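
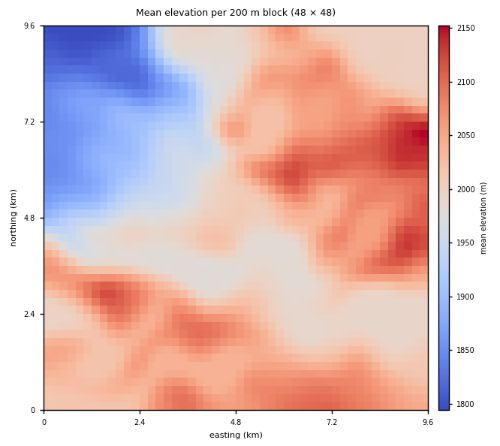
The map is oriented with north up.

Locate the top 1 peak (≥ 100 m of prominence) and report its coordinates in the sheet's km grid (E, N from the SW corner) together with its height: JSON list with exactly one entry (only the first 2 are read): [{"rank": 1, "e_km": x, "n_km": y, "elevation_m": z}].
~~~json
[{"rank": 1, "e_km": 1.59, "n_km": 2.91, "elevation_m": 2121}]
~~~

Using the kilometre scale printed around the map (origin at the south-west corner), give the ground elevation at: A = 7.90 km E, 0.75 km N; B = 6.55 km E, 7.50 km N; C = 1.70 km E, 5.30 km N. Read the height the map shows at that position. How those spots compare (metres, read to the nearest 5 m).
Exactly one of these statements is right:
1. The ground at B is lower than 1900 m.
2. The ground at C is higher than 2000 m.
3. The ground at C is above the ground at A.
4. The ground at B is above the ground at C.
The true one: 4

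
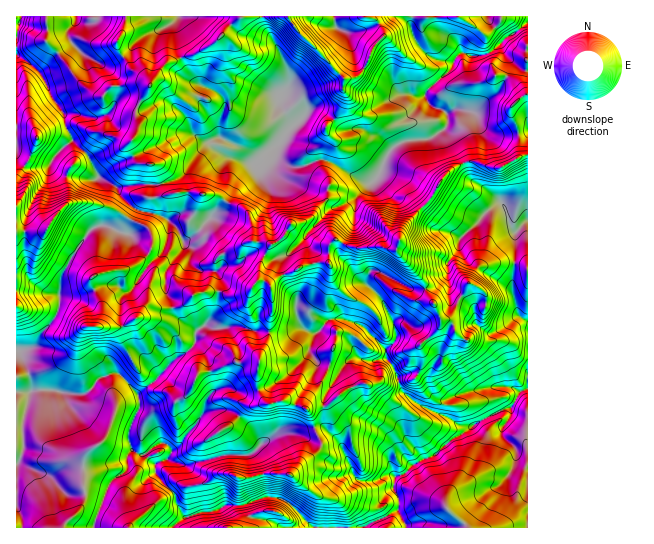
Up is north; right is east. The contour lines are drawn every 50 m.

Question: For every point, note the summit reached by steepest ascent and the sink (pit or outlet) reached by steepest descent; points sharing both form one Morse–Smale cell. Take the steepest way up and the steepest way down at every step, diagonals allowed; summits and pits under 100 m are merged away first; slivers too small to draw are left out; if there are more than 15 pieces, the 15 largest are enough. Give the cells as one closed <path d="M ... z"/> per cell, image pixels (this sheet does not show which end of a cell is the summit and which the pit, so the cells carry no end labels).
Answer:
<path d="M463 163l-12 6-8 9-15 24-21 21-7 11 0 7-5 8-12-2-26 1-23-8-5 5 0 19-15-1-11 2-10 7-16 5-7 7-12-4-6 9-9 6-13 1-8-4-25 1-14 12-11 4 1 5 5 5 19 12 8-6 4 0 5 3 27-1 12 4 22 2 14 0 14-5 11 5-5 18 6 8 3 4 25 6-19 29 1 29 14 14 16 36 7 4 13 0 10-5 10 1 8-2 11-11 21-9 18-16 24-16 33-15 9-14 9-5 0-167-2-1-11 10-6-8-6-20-14-12-18-12z"/><path d="M317 108l-7 1-22 21-7 11-24 22-3 0-13-15-22-11-19 14-19 26-21 8 5 10 14-3 36 3 12 8 18 6 4 6 3 10 1 16 18 4-11 20-1 6 0 8 10 5 8-7 16-5 10-7 24-2 2-18 5-5 23 8 26-1 12 2 5-8 0-7 7-11 21-21 15-24 8-9 12-6 0-4-20-30-13 10-27 2-12 7-12-12-8-1-8-6-22-1-11-12z"/><path d="M411 16l-42 1 10 6 5 12-11 12-12 26-11 6-5 0-10-8-7-10-29-28-12-17-46 0-30 29-17 10-9 1-4 3 14 22 10 6-5 8 0 7 16 21 3 14 22 11 13 15 5-2 15-13 14-18 22-21 4-1 11 4 16 16 22 1 8 6 8 1 14 12 10-7 27-2 11-7 7-9-1-9-5-5-9-2-6-6-2-8 27-26 1-4-19-4-14-12-8-14z"/><path d="M118 373l-17 4-15 16-4 2-19-2-6-2-41 2 1 135 156 0 12-11-9-15-1-8-19-20-1-11-9-10-7 2-8-8-3-12 4-13 8-15 0-5-3-8z"/><path d="M209 325l-11 4-5 17-10 9-6 2-26 27-14 11 3 12-8 15-4 13 3 12 3 5 11 3 17-12 11 8 8-8 24-31 10-3 10 0 10 4 17 14 10 17 16-11 19 0 20-6 8 0-1-29 19-29-25-6-3-4-6-8 5-18-11-5-14 5-14 0-22-2-12-4-27 1z"/><path d="M105 225l-12 3-22 30-11 23 0 22-8 19-9 9-9 16-15 4 6 12 8 28 24 0 6 2 19 2 4-2 15-16 17-4 20 22 13-11 26-27 12-6 6-8 1-13-18-11-7-11-24-1-9 10-16 10-25-1 4-5 2-11-12-31 8-6 28-4 12-6 10-10-7-5-12-13-8-2z"/><path d="M322 427l-25 6-19 0-17 11-11 11-25 0-35 10-7 0-16-6-12 6 1 9 19 20 1 8 10 15 15-5 10 0 14-7 18 0 20-8 15 0 11 6 25 25 51 0 4-4 26-12 4-3 0-11-6-9 2-12-10-1-10 5-17-1-6-9 0-4-13-26z"/><path d="M527 389l-8 5-9 14-33 15-24 16-18 16-21 9-11 11-8 3-2 11 6 9 0 15 8 15 121-1z"/><path d="M527 16l-114 0-2 11 9 20 14 12 19 4-1 4-27 26 2 8 6 6 9 2 4 4 8-4 19 3 7 13 13 10 16 1 18-4z"/><path d="M159 184l-30 1-8 2-4 3 3 5 15 14-6 10 20 11 3 7 0 9-3 5 2 2 8 2 5-5 4-11 2-16 11 12 3 12-19 26 0 18 7 11 0 5 11-2 11-10 8-3 20 0 8 4 17-3 12-14 1-14 11-20-22-4-12 8-12 0-11-12-8-2-17-14 6-8 6-20-22-1-14 3z"/><path d="M82 201l-12 2-7 4-20 25-27 1 1 118 17-4 9-16 12-13 5-15-1-9 2-17 10-19 16-24 6-6 6-3 14 3 9 5 3 0 4-14-18-11z"/><path d="M181 57l-14 6-7 7-21 33-3 7 0 9 3 7-4 11-6 6 0 6 9 14 15 1 2 2 6 18 20-7 19-26 19-13-3-15-16-21 0-7 5-8-10-6z"/><path d="M126 16l-49 0-1 5-8 9 0 7 4 6-18 13-15 15 13 27 11 15 14 0 12 4 9 0 11-4 3-4 7-19-2-11-13-13 9-2 10-7-6-10 0-6 7-11z"/><path d="M123 57l-13 8-6 1 12 11 3 12-2 8-8 16-11 4-33-4 0 13 7 15 16 14 13 24 17 9 20-4 19 1 3-2 0-2-5-15-2-2-15-1-9-14 0-6 6-6 4-11-3-7 1-13 14-21-6-8-14-8z"/><path d="M17 157l0 75 29-1 11-18 13-10 12-2 21 4 14 6 10 8 3 0 5-8 0-2-15-14-6-10-15-8-8 3-25-4-11-5-5-7-7 4-14 0z"/>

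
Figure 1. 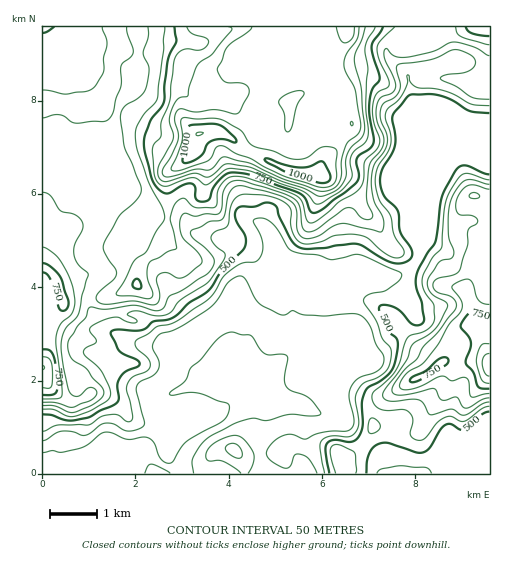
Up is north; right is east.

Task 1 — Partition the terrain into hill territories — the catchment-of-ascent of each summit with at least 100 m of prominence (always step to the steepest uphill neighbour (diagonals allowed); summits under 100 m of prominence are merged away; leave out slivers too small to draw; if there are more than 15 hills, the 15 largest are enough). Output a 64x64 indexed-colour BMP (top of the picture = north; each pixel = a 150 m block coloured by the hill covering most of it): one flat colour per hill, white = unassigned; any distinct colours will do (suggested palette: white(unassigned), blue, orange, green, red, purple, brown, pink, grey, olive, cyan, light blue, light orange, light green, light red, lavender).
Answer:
<image width="64" height="64" href="data:image/bmp;base64,Qk12CAAAAAAAAHYAAAAoAAAAQAAAAEAAAAABAAQAAAAAAAAIAAATCwAAEwsAABAAAAAAAAAA////ALR3HwAOf/8ALKAsACgn1gC9Z5QAS1aMAMJ34wB/f38AIr28AM++FwDox64AeLv/AIrfmACWmP8A1bDFADMzMzMxERERERERERERERERERIiIiIiIiIiIiEREiIiMzMzMzEREREREREREREREREREiIiIiIiIiIiIhERIiIzMzMzMzERERERERERERERERESIiIiIiIiIiIiIRIiIjMzMzMzMzMxERERERERERERERIiIiIiIiIiIiIhIiIiMzMzMzMzMzEREREREREREREREiIiIiIiIiIiIiIiIiIzMzMzMzMzMRERERERERERERERIiIiIiIiIiIiIiIiIjMzMzMzMzMzEREREREREREREREiIiIiIiIiIiIiIiIiMzMzMzMzMzMRERERERERERERESIiIiIiIiIiIiIiIiIzMzMzMzMzMzERERERERERERERIiIiIiIiIiIiIiIiIjMzMzMzMzMzMRERERERERERERIiIiIiIiIiIiIiIiIiMzMzMzMzMzMxERERERERERERESIiIiIiIiIiIiIiIiIzMzMzMzMzMxERERERERERERERIiIiIiIiIiIiIiIiIjMzMzMzMzMRERERERERERERERESIiIiIiIiIiIiIiIiMzMzMzMzERERERERERERERERERIiIiIiIiIiIiIiIiIzMzMzMzERERERERERERERERERESIiIiIiIiIiIiIiIjMzMzMzERERERERERERERERERERIiIiIiIiIiIiIiIiMzMzMzEREREREREREREREREREREiIiIiIiIiIiIiIiIzMzMzMxERERERERERERERERERERIiIiIiIiIiIiIiIjMzMzMzMxEREREREREREREREREREiIiIiIiIiIiIiIiMzMzMzMzERERERERERERERERERERIiIiIiIiIiIiIiIzMzMzMREREREREREREREREREREREiIiIiIiIiIiIiIjMzMzMREREREREREREREREREREREiIiIiIiIiIiIiIiMzMzMxERERERERERERERERERERESIiIiIiIiIiIiIiIzMzMxERERERERERERERERERERERIiIiIiIiIiIiIiIjMzMzEREREREREREREREREREREREiIiIiIiIiIiIiIiMzMzMRERERERERERERERERERERESIiIiIiIiIiIiIiIzMzMxERERERERERERERERERERESIiIiIiIiIiIiIiIjMzMzMREREREREREREREREREREREiIiIiIiIiIiIiIiMzMzMzERERERERERERERERERERERESIiIRIiIiIiIiIzMzMzMRERERERERERERERERERERERERERERIiIiIiIjMzMzEREREREREREREREREREREREREREREREiIiIiIiMzMzERERERERERERERERERERERERERERERERIiIiIiIzMzMREREREREREREREREREREREREREREREREiIiIiIjMzMzERERERERERERERERERERERERERERERESIiIiIiMzMzMxERERERERERERERERERERERERERERERIiIiIiIzMzMzEREREREREREREREREREREREREREREREiIiIiIjMzMzMRERERERERERERERERERERERERERERERIiIiIiMzMzMxEREREREREREREREREREREREREREREREiIiIiIzMzNEERERERERERERERERERERERERERERERESIiIiIjMzNEQREREREREREREREREREREREREREREREREiIiIiMzNERBERERERERERERERERERERERERERERERESIiIiIzNEREEREREREREREREREREREREREREREREREREiIiIkREREQRERERERERERERERERERERERERERERERESIiIiRERERBEREREREREREREREREREREREREREREREREiIiJERERBERERERERERERERERERERERERERERERERESIiIkREREERERERERERERERERERERERERERERERERERERERREREQRERERERERERERERERERERERERERERERERERERFEREREEREREREREREREREREREREREREREREREREREREUREREREERERERERERERERERERERERERERERERERERERREREREQRERERERERERERERERERERERERERERERERERFEREREREEREREREREREREREREREREREREREREREREREUREREREQRERERERERERERERERERERERERERERERERERRERERERBERERERERERERERERERERERERERERERERERFEREREREEREREREREREREREREREREREREREREREREREURERERERBERERERERERERERERERERERERERERERERERREREREREERERERERERERERERERERERERERERERERERFEREREREQREREREREREREREREREREREREREREREREREUREREREREERERERERERERERERERERERERERURERERERREREREREQRERERERERERERERERERERERERVVVVEREVVEREREREREERERERERERERERERERERERERVVVVVVVVVUREREREREQRERERERERERERERERERERERVVVVVVVVVVRERERERERBEREREREREREREREREREREREVVVVVVVVVVERERERERBERERERERERERERERERERERERERVVVVVVVUREREREREEREREREREREREREREREREREREREVVVVVVV"/>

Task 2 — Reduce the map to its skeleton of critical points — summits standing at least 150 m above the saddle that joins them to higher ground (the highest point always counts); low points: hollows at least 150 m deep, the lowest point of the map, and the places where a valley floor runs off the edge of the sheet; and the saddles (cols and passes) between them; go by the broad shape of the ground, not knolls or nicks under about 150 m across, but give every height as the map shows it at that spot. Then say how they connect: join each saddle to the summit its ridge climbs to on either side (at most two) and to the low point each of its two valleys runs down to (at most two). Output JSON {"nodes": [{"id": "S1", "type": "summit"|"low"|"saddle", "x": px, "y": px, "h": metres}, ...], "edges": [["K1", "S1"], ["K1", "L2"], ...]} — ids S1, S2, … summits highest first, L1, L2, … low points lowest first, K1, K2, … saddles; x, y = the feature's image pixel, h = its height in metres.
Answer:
{"nodes": [
{"id": "S1", "type": "summit", "x": 199, "y": 134, "h": 1052},
{"id": "S2", "type": "summit", "x": 489, "y": 365, "h": 885},
{"id": "S3", "type": "summit", "x": 43, "y": 368, "h": 852},
{"id": "L1", "type": "low", "x": 155, "y": 473, "h": 255},
{"id": "K1", "type": "saddle", "x": 96, "y": 233, "h": 633},
{"id": "K2", "type": "saddle", "x": 417, "y": 261, "h": 480}],
"edges": [["K1", "S1"], ["K1", "S3"], ["K1", "L1"], ["K2", "S1"], ["K2", "S2"], ["K2", "L1"]]}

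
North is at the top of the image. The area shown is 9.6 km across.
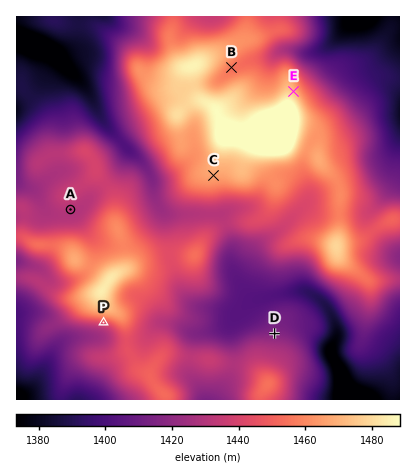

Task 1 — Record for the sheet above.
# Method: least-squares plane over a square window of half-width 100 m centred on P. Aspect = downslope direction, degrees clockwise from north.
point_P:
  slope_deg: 5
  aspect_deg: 192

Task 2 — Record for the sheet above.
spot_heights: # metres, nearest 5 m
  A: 1430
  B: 1455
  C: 1465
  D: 1415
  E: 1475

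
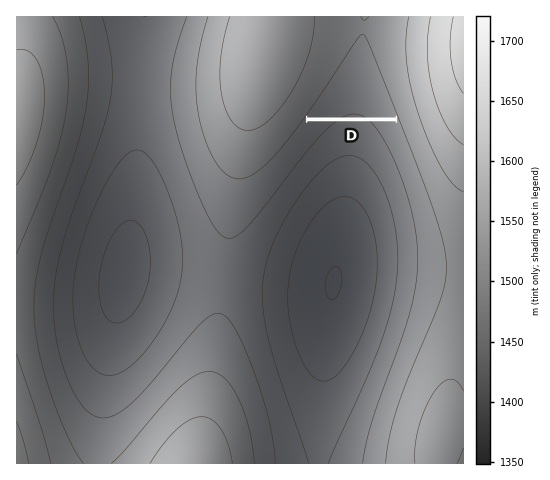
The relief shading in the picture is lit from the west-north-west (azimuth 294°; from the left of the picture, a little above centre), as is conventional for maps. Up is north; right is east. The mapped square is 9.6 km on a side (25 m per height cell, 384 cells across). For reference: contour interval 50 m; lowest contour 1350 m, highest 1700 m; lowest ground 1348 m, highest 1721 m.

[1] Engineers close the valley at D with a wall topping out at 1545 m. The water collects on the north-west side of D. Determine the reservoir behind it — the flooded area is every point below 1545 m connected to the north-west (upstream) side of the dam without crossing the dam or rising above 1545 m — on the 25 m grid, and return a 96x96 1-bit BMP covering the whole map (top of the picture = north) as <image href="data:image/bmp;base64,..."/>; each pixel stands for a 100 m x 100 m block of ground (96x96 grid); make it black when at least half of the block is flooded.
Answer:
<image width="96" height="96" href="data:image/bmp;base64,Qk2+BAAAAAAAAD4AAAAoAAAAYAAAAGAAAAABAAEAAAAAAIAEAAATCwAAEwsAAAIAAAAAAAAA////AAAAAAAAAAAAAAAAAAAAAAAAAAAAAAAAAAAAAAAAAAAAAAAAAAAAAAAAAAAAAAAAAAAAAAAAAAAAAAAAAAAAAAAAAAAAAAAAAAAAAAAAAAAAAAAAAAAAAAAAAAAAAAAAAAAAAAAAAAAAAAAAAAAAAAAAAAAAAAAAAAAAAAAAAAAAAAAAAAAAAAAAAAAAAAAAAAAAAAAAAAAAAAAAAAAAAAAAAAAAAAAAAAAAAAAAAAAAAAAAAAAAAAAAAAAAAAAAAAAAAAAAAAAAAAAAAAAAAAAAAAAAAAAAAAAAAAAAAAAAAAAAAAAAAAAAAAAAAAAAAAAAAAAAAAAAAAAAAAAAAAAAAAAAAAAAAAAAAAAAAAAAAAAAAAAAAAAAAAAAAAAAAAAAAAAAAAAAAAAAAAAAAAAAAAAAAAAAAAAAAAAAAAAAAAAAAAAAAAAAAAAAAAAAAAAAAAAAAAAAAAAAAAAAAAAAAAAAAAAAAAAAAAAAAAAAAAAAAAAAAAAAAAAAAAAAAAAAAAAAAAAAAAAAAAAAAAAAAAAAAAAAAAAAAAAAAAAAAAAAAAAAAAAAAAAAAAAAAAAAAAAAAAAAAAAAAAAAAAAAAAAAAAAAAAAAAAAAAAAAAAAAAAAAAAAAAAAAAAAAAAAAAAAAAAAAAAAAAAAAAAAAAAAAAAAAAAAAAAAAAAAAAAAAAAAAAAAAAAAAAAAAAAAAAAAAAAAAAAAAAAAAAAAAAAAAAAAAAAAAAAAAAAAAAAAAAAAAAAAAAAAAAAAAAAAAAAAAAAAAAAAAAAAAAAAAAAAAAAAAAAAAAAAAAAAAAAAAAAAAAAAAAAAAAAAAAAAAAAAAAAAAAAAAAAAAAAAAAAAAAAAAAAAAAAAAAAAAAAAAAAAAAAAAAAAAAAAAAAAAAAAAAAAAAAAAAAAAAAAAAAAAAAAAAAAAAAAAAAAAAAAAAAAAAAAAAAAAAAAAAAAAAAAAAAAAAAAAAAAAAAAAAAAAAAAAAAAAAAAAAAAAAAAAAAAAAAAAAAAAAAAAAAAAAAAAAAAAAAAAAAAAAAAAAAAAAAAAAAAAAAAAAAAAAAAAAAAAAAAAAAAAAAAAAAAAAAAAAAAAAAAAAAAAAAAAAAAAAAAAAAAAAAAAAAAAAAAAAAAAAAAAAAAAAAAAAAAAAAAAAAAAAAAAAAAAAAAAAAAAAAAAAAAAAAAAAAAAAAAAAf//gAAAAAAAAAAAAf//gAAAAAAAAAAAAP//gAAAAAAAAAAAAH//AAAAAAAAAAAAAH//AAAAAAAAAAAAAD/+AAAAAAAAAAAAAB/+AAAAAAAAAAAAAA/8AAAAAAAAAAAAAA/8AAAAAAAAAAAAAAf4AAAAAAAAAAAAAAP4AAAAAAAAAAAAAAHwAAAAAAAAAAAAAADwAAAAAAAAAAAAAABAAAAAAAAAAAAAAAAAAAAAAAAAAAAAAAAAAAAAAAAAAAAAAAAAAAAAAAAAAAAAAAAAAAAAAAAAAAAAAAAAAAAAAAAAAAAAAAAAAAAAAAAAAAAAAAAAAAAAAAAAAAAAAAAAAAA="/>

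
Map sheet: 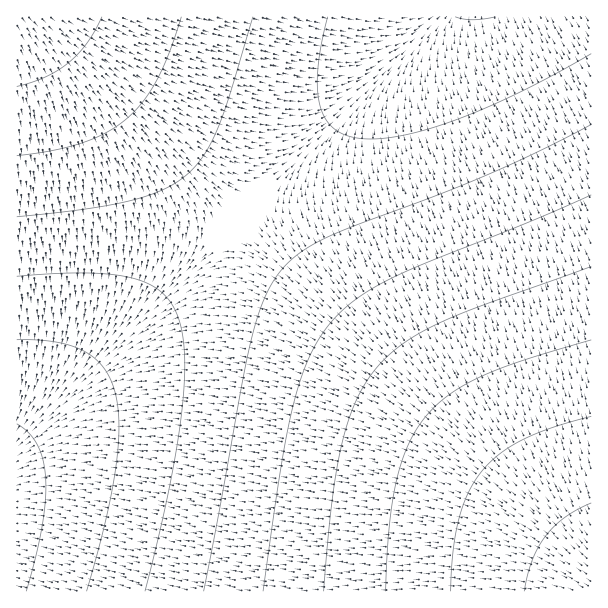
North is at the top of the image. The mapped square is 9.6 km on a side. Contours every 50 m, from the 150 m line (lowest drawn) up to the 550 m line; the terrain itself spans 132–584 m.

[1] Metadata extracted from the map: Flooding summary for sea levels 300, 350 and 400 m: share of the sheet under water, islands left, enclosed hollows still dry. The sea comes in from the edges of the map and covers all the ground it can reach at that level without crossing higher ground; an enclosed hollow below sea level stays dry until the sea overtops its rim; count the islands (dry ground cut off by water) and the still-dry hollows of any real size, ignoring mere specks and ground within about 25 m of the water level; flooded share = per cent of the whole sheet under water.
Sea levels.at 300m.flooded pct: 47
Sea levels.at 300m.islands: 0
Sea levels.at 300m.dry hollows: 0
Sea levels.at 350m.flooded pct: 64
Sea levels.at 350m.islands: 0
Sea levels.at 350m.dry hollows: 0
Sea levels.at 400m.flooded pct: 78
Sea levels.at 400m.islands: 0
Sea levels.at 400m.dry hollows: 0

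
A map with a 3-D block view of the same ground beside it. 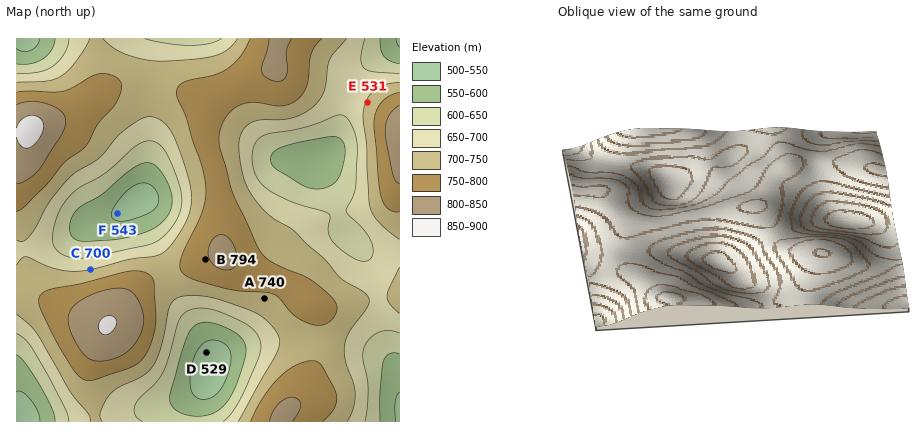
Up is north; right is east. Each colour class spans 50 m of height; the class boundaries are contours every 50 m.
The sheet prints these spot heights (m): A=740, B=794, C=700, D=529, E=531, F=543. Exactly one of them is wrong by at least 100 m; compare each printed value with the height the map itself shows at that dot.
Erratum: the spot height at E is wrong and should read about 706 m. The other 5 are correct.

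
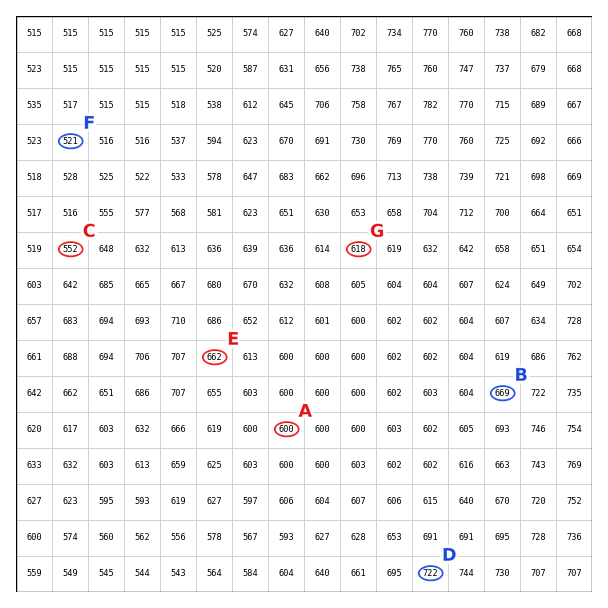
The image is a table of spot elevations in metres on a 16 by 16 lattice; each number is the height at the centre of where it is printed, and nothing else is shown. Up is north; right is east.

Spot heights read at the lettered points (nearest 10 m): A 600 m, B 670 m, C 550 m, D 720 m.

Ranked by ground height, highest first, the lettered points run E G F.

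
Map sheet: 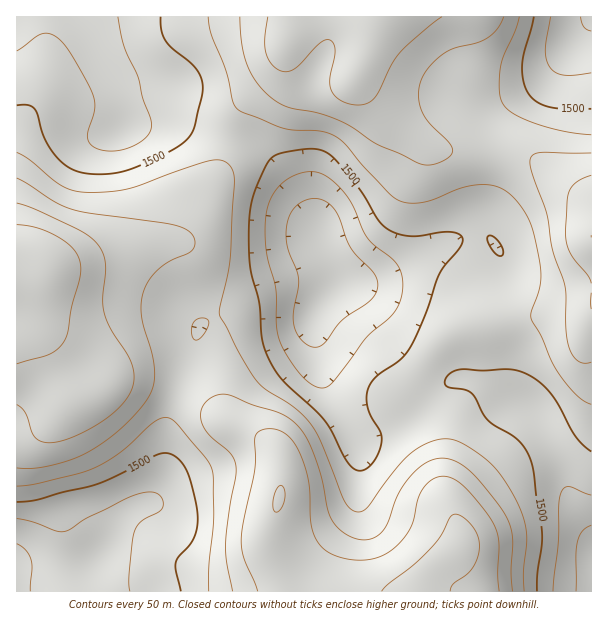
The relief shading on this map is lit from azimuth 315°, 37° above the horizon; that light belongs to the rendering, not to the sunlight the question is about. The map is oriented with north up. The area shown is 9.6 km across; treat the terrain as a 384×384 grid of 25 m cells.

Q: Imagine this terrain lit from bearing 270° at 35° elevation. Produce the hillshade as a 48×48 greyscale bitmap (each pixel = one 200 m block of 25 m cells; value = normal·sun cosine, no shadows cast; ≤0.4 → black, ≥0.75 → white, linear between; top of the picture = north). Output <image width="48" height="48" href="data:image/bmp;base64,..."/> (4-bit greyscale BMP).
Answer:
<image width="48" height="48" href="data:image/bmp;base64,Qk32BAAAAAAAAHYAAAAoAAAAMAAAADAAAAABAAQAAAAAAIAEAAATCwAAEwsAABAAAAAAAAAAAAAAABEREQAiIiIAMzMzAERERABVVVUAZmZmAHd3dwCIiIgAmZmZAKqqqgC7u7sAzMzMAN3d3QDu7u4A////AJmZiIiZmau7zMupd3iImZiHd3dTAAASRJmZiImZmqqrzMuYd3iIiJmYd3ZSAAASNJmZh4maqpqr3cuXZnd3eJqZiHZCAAASM5mYd3iaqZms3tuXZmZmeKqqmIZCAAARI5mYdniZmYm97tuXZVVFaKu6qYZCAAARNJmHd3eJmIm97tynVEM0ebu7qoZCAAESRYd3d3d4iJrN7tyoVCIkery7qYUxEREkVmZmZmZneJrN3d25YxEkeszLqWQhIiI1d2ZVZmVmeJrMzd3JYxAUeszLqFMiMzNGiHZVVVVVZ5q8zN3JYwADerzLqFMjRENHiXdlVURFVoq7vMzJYgADebvLp1NEVURXmYh2VUREVoq7u7y5UgAUeau6l1VVVVVomZiHZUQ0Roq7uqqoQQAliZmqmGVmZVZ5mZmYZUQzRYq7qZmGQQFHiZiJmHZmZmeKqZmYdlQyNXq7qHd1MRNomYiIiHZmZniaqpmZh2VCJHmql2ZUMSV5mYh3iHdmZ3mruomYh3ZDI1iZh2VEMkeaqYh3d3dmZ4m7uoiId3dTI0eJh1RDM1iqqYh3d3d3d4q7qXd3d3dUI0Z4h1QzI1iqqZiId3d3eJq7qXd3ZnZUM0Z4h1QyJGiqqpmZh3eHeJq7qXd2ZmZUM0Z4h1QhJGiqqpmqmIh3eJq7qYd2ZVVURFZ4h1MhJHmqqpmqqYiHd4q7uoh2VVVURFZ3d1MQFHmqqqqqqpiIeIm7u4h2VERVRVZ3d1MRFGiZmqu7qZiIiJq7y4h2RERVVWZ3dlMhI1eJmru7qYiIiJq7y4h2QzRVVWZ3ZUMiNFZ4mry7qYiHiau8u4h2QzRVZmd2VDIjNFZ5qru6mIh3iazMu4h2QzRWZmd2UyIiNVeJqquqmIh3ibzdu4dlQ0VmZnd2QyESRWeau6qZiIh3ib3ty3dkREVnd3d2QxESRWiry6mHeIh4is3ty2ZURWZ3d3d2UxESRXis3Kl3d3d4ms3dy2VEVnd3d3d2UyESRXis3LmHZmd4mrzculVEVneIiId3ZCETRnm83LmHZmZ4mrzLqlREVniIiIh3ZTIjRnm8zKmIZmZ4mru6qUREVniJmZiHdkM0Vnm8y6mYdmZ4maqpmUREVneJmZmIdlRFVnm8upmYd3d3iZmYiFREVneJmqmZh2VmZnm7upiId3d3iIh3d1VEVmeImqqpl2Z3d3mruph3d2Z3iHdmd2ZVVmZ4mqqqmHeJh3iqqYd2ZmZ3d2ZmZ3ZlVmZ4mZqqqYiZmImZmHZmZnZnZlVmd3dlVmd4mZmqupmqmImZh2VVZndmVUVnd3dmVmd4mZmru6qqiIqpdlVVZ3dlREVniIdmVmeIiZmru7u6h4mpdlRVZ3dlQzVniId2ZneImZmru8y5dnmphlRFZ3dkMjRWeIh2ZniJmZmqu8y5dmiZh1VVVndkMiNGd5h2Z3iZqqmaq8y6hmeJmGVVVndlMhI1Z5h3d4iaqqmaq7y6h2eJmHZVVmdlIRE0Zph3d4maqqmaq7u6h2eJmYdlVndkIAEkVg=="/>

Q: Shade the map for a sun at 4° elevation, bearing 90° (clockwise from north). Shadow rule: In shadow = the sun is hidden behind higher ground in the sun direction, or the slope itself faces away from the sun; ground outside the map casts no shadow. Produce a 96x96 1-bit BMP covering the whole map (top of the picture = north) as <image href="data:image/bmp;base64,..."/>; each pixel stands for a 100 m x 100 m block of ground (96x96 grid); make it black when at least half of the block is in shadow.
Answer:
<image width="96" height="96" href="data:image/bmp;base64,Qk2+BAAAAAAAAD4AAAAoAAAAYAAAAGAAAAABAAEAAAAAAIAEAAATCwAAEwsAAAIAAAAAAAAA////AAAAAAAA/////8AAAAAAAAAB/////4AAAAAAAAAH/////4AAAAAAAAAf/////wAAAAAAAAB//////wAAAAAAAAD//////wAAD4AAAAD//////wAAP+AAAAD//////wAAf/AAAAB//////wAAf/gAAAAD/////wAA//wAAAAB/////4AB//4AAAAA/////4AB//4AAAAA/////4AD//4AAAAA/////8AD//4AAAAAf////8AD//wAAAAAP////8AH//wAAAAAD////+AH//wAAAAAA////+AD//wAAAAAAf///+AD//wAAAAAAP///+AD//wAAAAAAD///+AD//gAAAAAAB///+AB//gAAAAAAA///+AB//gAAAAAAAf//8AA//gAAAAAAAf//8AAH/AAAAAAAAP//4AAAAAAAAAAAAP/wAAAAAAAADgAAAH/wAAAAAAAAHwAAAH/gAAAAAAAAfwAAAD/gAAAAAAAA/wAAAB/AAAAAAAAB/wAAAAfAAAAAAAAD/wAAAAAAAAHgAAAH/wAAAAAAAAPgAAAP/wAAAAAAAAfgAAAP/wAAAAAAAA/wAAAf/gAAAAAAAA/wAAAf/gAAAAAAAA/wAAAf/gAAAAAAAA/4AAA//gAAAAAAAA/4AAAf/gAAAAAAAA/4AAAf/gAAAAAAAA/4PAAf/gAAAAAAAA/w/gAP/wAAAAAAAA///wAP/wAAAAAAAA///wAP/4AAAAAAAA///4AP/4AAAAAAAA///wAf/8AAAAAAAA///wA//8AAAAAAAAf//gB//8AAAAAAAAf//gD//8AAAAAAAAf//gH//8AAAAAAAAf//AP//8AAAAAAAAf//Af//8AAAAAAAAf//A///8AAAAAAAAf/+D///8AAAAAAAAf/8P///8AAAAAAAA//x////8AAAAAAAB//h////8AAAAAAAD//B////8AAAAAAAH//B////8AAAAAAAP//A////4AAAAAAAP//AP///4AAAAAAAf//AH///4AAAAAAAf//AD///wAAAAAAAf//AB///wAAAAAAAf//AA///gAAAAAAAf//AAP//gAAAAAAAf//AAH//AAAAAAAAf/+AAA/8AAAAAAAAP/+AAAAAAAAAAAAAP/8AAAAAAAAA4AAAP/8AAAAAAAAA8AAAP/4AAAAAAAAAfAAAH/4AAAAAAAAAf4AAH/4AAAAAAAAAf+AAD/4AAAAAAAAAf/AAB/wAAAAAAAAAf/AAA/gAAAAAAAAAP/gAAfAAAAAAAAAAP/wAAEAAAAAAAAAAH/4OAAAAAAAAAAAAH/8+AYAAAAAAAAAAf//+A8AAAAAAAAAB///+B8AAAAAAAAAH///+A8AAAAAAAAAP///+A8AAAAAAAAA////+AeAAAAAAAAB////+AeAAAAAAAAD////+AGAAAAAAAAD////+AAAAAAAAAAH////+AAAAAAAAAAH////+AAAAAAAAAAH////+AAAAAAAAAAH////+AAAAAAAAAAH////+AAAAAAAAAAH////+AAAAAAAAA="/>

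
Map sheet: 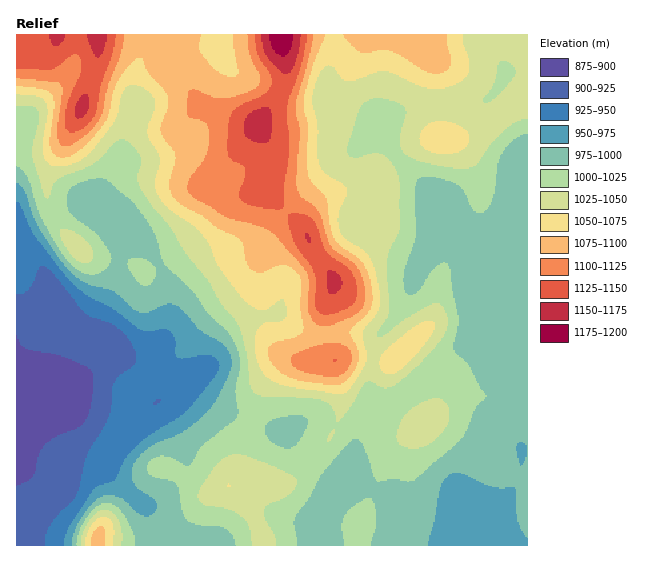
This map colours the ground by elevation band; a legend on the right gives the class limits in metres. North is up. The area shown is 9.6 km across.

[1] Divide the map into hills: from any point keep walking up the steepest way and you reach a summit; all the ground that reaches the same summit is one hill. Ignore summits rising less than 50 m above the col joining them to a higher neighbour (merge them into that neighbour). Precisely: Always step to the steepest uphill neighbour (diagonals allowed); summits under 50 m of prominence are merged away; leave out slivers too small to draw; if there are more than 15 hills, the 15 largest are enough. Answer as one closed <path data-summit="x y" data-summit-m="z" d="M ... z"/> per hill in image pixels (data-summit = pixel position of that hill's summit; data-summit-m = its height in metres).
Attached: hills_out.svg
<path data-summit="282 35" data-summit-m="1190" d="M527 34l-306 0-2 12-18 1-60 15-6 15 1 34-13 32-2 14-20 32-6 18-16-2-53 28-10-2 0 193 11-2 10-5 14-13 7-10 32 13 23 3 22 7 4 0 7-6-30 36-11 18 6 11 37 35 5 17 2 18 372 0z"/><path data-summit="98 35" data-summit-m="1161" d="M219 34l-202 0-1 195 3 4 7 0 53-28 11 0 4 2 7-18 20-32 2-14 13-32-1-34 5-14 6-4 21-2 34-10 18-1z"/><path data-summit="98 543" data-summit-m="1088" d="M59 394l-22 23-21 8 0 120 138 1-1-18-5-17-37-35-6-11 11-18 27-31-8 1-22-7-23-3z"/>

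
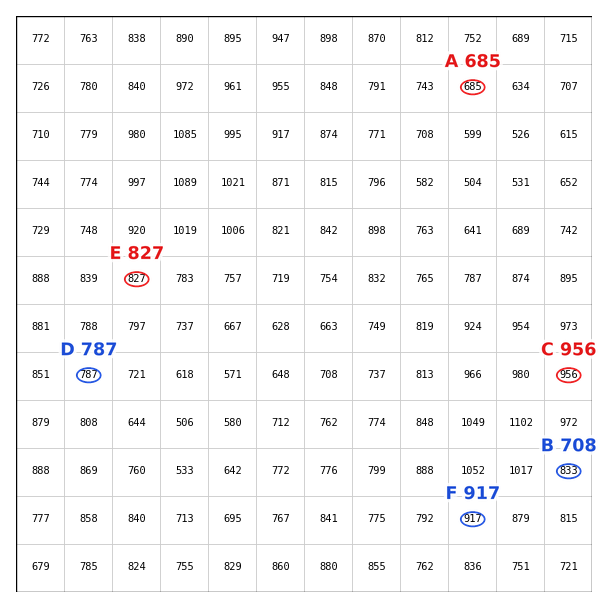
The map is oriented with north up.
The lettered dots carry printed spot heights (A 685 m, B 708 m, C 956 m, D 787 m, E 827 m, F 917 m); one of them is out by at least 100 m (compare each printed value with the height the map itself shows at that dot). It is B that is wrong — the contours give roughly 833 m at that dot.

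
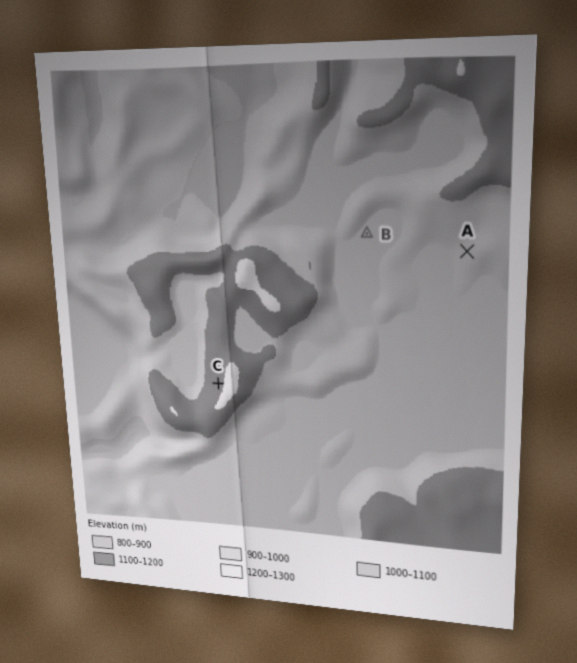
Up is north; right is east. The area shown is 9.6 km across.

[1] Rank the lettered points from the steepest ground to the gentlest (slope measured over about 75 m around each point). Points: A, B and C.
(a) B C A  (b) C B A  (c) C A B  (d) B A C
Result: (c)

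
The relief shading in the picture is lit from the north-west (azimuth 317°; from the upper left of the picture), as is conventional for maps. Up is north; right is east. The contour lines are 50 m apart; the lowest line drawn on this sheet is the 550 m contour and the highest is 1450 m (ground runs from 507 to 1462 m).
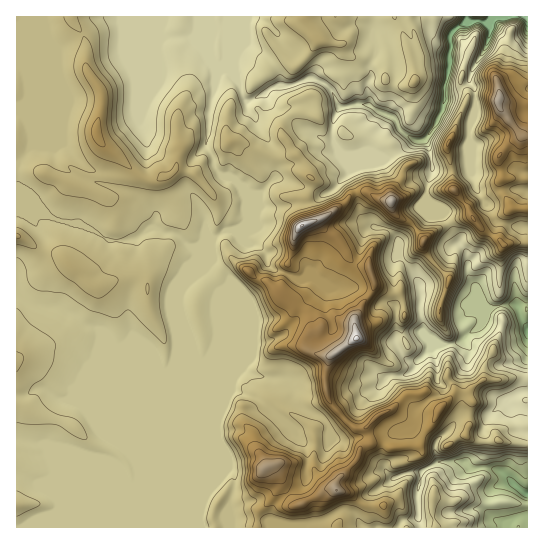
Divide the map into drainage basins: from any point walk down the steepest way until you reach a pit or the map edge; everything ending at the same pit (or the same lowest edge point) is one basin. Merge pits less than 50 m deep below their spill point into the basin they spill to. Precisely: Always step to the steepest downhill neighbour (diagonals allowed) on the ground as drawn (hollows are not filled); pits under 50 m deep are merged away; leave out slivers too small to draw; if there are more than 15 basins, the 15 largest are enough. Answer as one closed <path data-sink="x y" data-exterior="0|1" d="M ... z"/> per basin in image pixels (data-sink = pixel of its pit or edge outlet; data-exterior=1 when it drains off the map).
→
<path data-sink="527 17" data-exterior="1" d="M527 16l-511 1 1 511 370-1-4-22-18 0-15-12-13-2-2-6 2-6 19-18 4-12 7-5 12-1 12 5 28-3 4-10 9-10 5-12-15-4-5-6 2-9-9-1-4 2-15 14-14 7-11 12-11 0-10-7-14-18-6-16 0-16 4-13 27-20 0-8 2-2 15-4 14-9 16 0 1-10-5-13-9 1-15-8-6-18-11-2-6-3-12-20-16-13-5-10 23-14 11-12 4-1 12 0 6 5 15 4 6 14 14 8 13 17 14-11 25-12 9-1 8 9 28-13 4-5-11-20 1-17-2-13 12-16 10-5 7-1z"/><path data-sink="527 331" data-exterior="1" d="M394 212l-10 23-13 16-2 19 4 12 5 6 12 5 9-1 2 2 3 20-17 1-14 9-15 4-2 2 0 8-27 20-4 13 0 16 6 16 22 24 13 1 11-12 14-7 15-14 12-2-1 10 5 6 16 3 17-20 14 0 3 11-3 6 0 17-4 8 2 3 8 4 23-1 7 3 22 1 1-201-17 0-6 2-7-6-15-8-12-15-20 5-28 19-13-17-9-4z"/><path data-sink="527 494" data-exterior="1" d="M469 392l-14 0-3 3-13 15-7 15-9 10-4 10-28 3-6-4-11-1-12 4-6 14-19 18-2 6 1 5 14 3 15 12 18 0 4 23 140 0 1-83-23-2-7-3-23 1-8-4-2-3 4-8 0-17 3-6z"/><path data-sink="527 191" data-exterior="1" d="M527 136l-6 0-10 5-12 16 2 13-1 17 11 21 17-1z"/><path data-sink="527 227" data-exterior="1" d="M527 208l-16 0-4 4-28 14 26 19 6-2 16 0z"/>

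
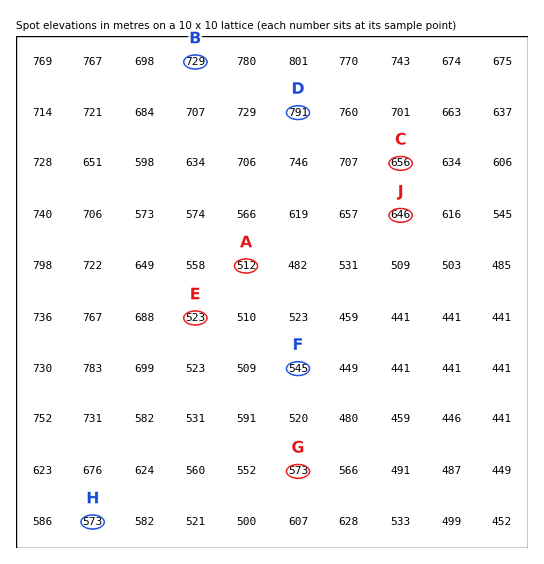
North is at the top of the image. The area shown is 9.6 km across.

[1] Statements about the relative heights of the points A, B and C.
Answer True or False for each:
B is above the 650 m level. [True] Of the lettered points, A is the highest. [False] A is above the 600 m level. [False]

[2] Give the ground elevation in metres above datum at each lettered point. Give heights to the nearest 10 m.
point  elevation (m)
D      790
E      520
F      540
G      570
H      570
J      650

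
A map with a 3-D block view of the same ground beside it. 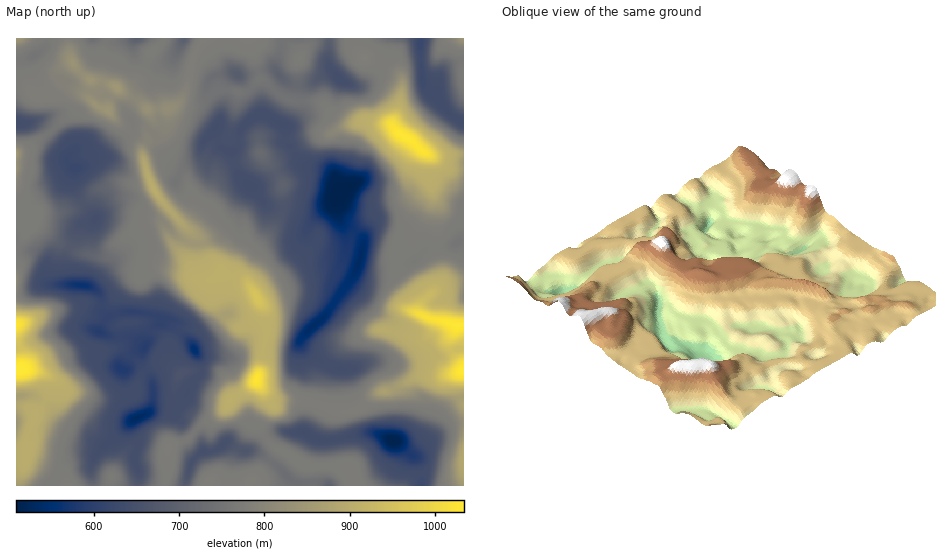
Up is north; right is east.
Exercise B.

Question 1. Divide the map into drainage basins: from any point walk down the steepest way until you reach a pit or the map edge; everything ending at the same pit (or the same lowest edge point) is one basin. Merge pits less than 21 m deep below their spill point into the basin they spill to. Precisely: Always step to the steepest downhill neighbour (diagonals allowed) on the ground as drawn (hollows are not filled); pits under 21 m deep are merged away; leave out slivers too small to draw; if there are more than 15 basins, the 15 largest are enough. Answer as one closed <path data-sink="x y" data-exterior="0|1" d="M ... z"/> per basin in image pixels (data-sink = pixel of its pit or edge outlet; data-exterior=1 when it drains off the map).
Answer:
<path data-sink="339 200" data-exterior="0" d="M262 79l-18 14-26-3-17 12-20-1-7 6-7 2-19 0 6 15-7 10 1 7-6 11 4 16 9 23 37 42-4 17 0 8 8 19 6 4 14-3 3 28 6 11 14 10 12-4 9-13 0-8-5-8 8-8 21-11 27-25 4-1 11 5 20-1 6-18 11-11 13-12 26-11 22-22 3-19 0-6-15-13-13-7-8-10-24-3-20 2-11-6-16-15-27-1-9-3z"/><path data-sink="392 440" data-exterior="0" d="M462 372l-16 3-29 1-26 14-16 4-14 15-8 2-16 0-33-10-30 0-9-9 4 13-9 15-1 7 7 12 8 9 30 16 10 2 22-1 13 2 3 3 2 16 109 0z"/><path data-sink="360 261" data-exterior="0" d="M427 154l-3 25-22 22-26 11-13 12-11 11-6 18-20 1-13-5-29 26-21 11-8 8 11 16 2 13-7 45-5 14 18 19 30 0 14 3 2-4 3-24 7-15 13-16 17-9 16-6 8 0 21 6 19 1 7-7 5-10-19-7-1-14-18-26-3-7 0-14 22-24 15-28 0-13-4-13 1-16z"/><path data-sink="76 168" data-exterior="0" d="M89 99l-5 0-10 14-24 19-19 14-15 7 0 61 33 20 13 10 15 9 17 3 14-1 10-13 11-7 18-11 12-2 3 2 10 20 16 18 0-12 4-17-27-28-14-21-9-31 6-14-8-2-15-9-19-19-8-2z"/><path data-sink="137 418" data-exterior="0" d="M166 364l-9 0-12 6-9 19-5 5-27 4-6 0-15-5-14-1-10-11-12-6 2 19-6 12-7 7-7 19-3 7 3 9-3 12 36 17 5 9 97 0 5-19 0-20 19-8 14-15 18-10 12-15-4-15-7-11-32-3-8 4z"/><path data-sink="99 331" data-exterior="0" d="M162 268l-11 1-10 7-11 5-8 6-7 11-10 7-20-2-35 8-19 9-14 4-1 17 5 9 0 19 20 0 25-13 24-5 11 1 12-4 6-3 2-4 0-17 13-2 9 1 8 8 9 3 7 7 1 15 2-12 7-10 5-6 14-2 13-12 4-18 0-17-12 2-16-9z"/><path data-sink="83 285" data-exterior="0" d="M159 222l-12 2-18 11-11 7-13 14-28-3-46-29-15 23 0 76 15-3 19-9 35-8 20 2 11-9 9-12 29-16 31 4 11 6-5-12-19-22-10-20z"/><path data-sink="340 79" data-exterior="0" d="M354 38l-43 0-2 8-9 12-5-9-15-11-30 0-1 4 11 36 24 20 9 3 27 1 16 15 11 6 20-2 25 5 8-21 2-26-6-7-15-11-17-3-6-8z"/><path data-sink="420 43" data-exterior="0" d="M463 38l-109 1 4 11 6 8 17 3 20 16 0 21-8 28 6 8 33 22 32-3z"/><path data-sink="203 452" data-exterior="0" d="M256 381l-22 16-14 17-18 10-14 15-19 8 0 20-4 19 84 0 0-3 19-19 10-14-12-11-7-12 1-7 9-17-5-11z"/><path data-sink="195 350" data-exterior="0" d="M215 278l-3 3 1 15-4 18-13 12-14 2-5 6-7 10-1 13 12 17 8-4 32 3 7 11 4 14 20-14 6-6 10-49-1-15-7-11 0 7-9 13-10 4-11-4-5-6-6-11z"/><path data-sink="120 369" data-exterior="0" d="M139 322l-18 2 0 17-2 4-6 3-12 4-11-1-24 5-25 13-12 1 11 2 15 7 14 13 14 1 15 5 31-3 7-6 6-16 8-6 7-3 9 0 9 4-7-12-1-15-7-7-9-3z"/><path data-sink="237 75" data-exterior="0" d="M249 38l-43 0-11 17-7 30-7 15 20 2 17-12 16 0 4 3 11-3 11-11z"/><path data-sink="185 39" data-exterior="1" d="M204 38l-39 0-16 17-3 13-6 10-9 8-11 4 19 11 8 8 20 0 7-2 11-15 10-37z"/><path data-sink="17 123" data-exterior="1" d="M20 80l-4 1 1 71 14-6 19-14 13-12 7-4 14-17 4-1-7-6-17-8-3 0-11 12-10 2-7-4-7-10z"/>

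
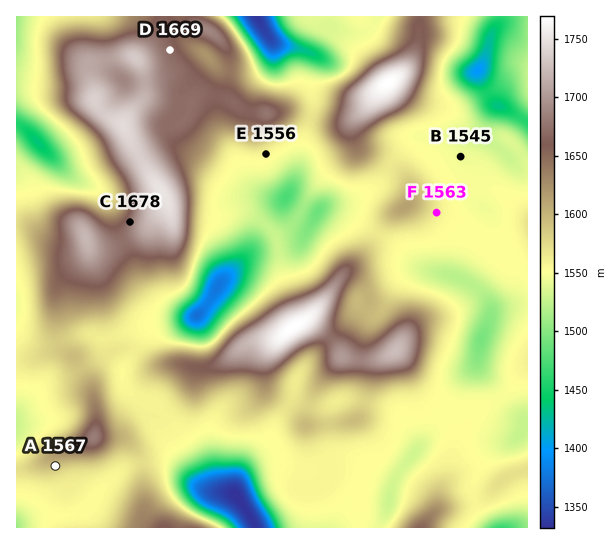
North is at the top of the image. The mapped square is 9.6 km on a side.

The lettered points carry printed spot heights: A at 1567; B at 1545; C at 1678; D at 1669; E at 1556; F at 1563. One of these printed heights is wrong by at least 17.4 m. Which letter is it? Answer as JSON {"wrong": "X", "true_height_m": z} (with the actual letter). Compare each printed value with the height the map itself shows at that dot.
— {"wrong": "A", "true_height_m": 1593}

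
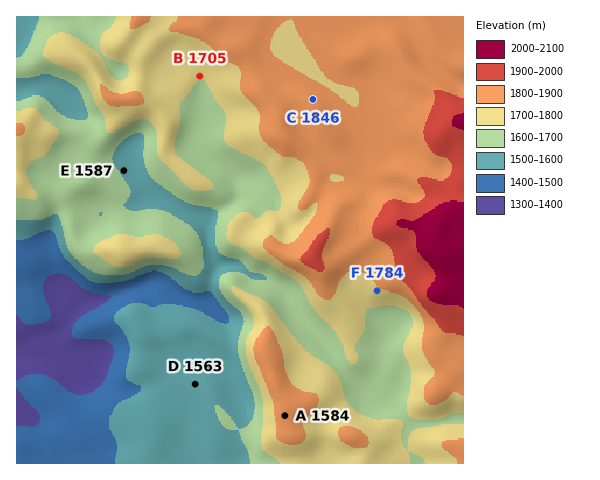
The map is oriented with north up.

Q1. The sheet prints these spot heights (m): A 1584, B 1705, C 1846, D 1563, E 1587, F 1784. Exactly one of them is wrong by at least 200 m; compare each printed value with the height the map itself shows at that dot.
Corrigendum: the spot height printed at A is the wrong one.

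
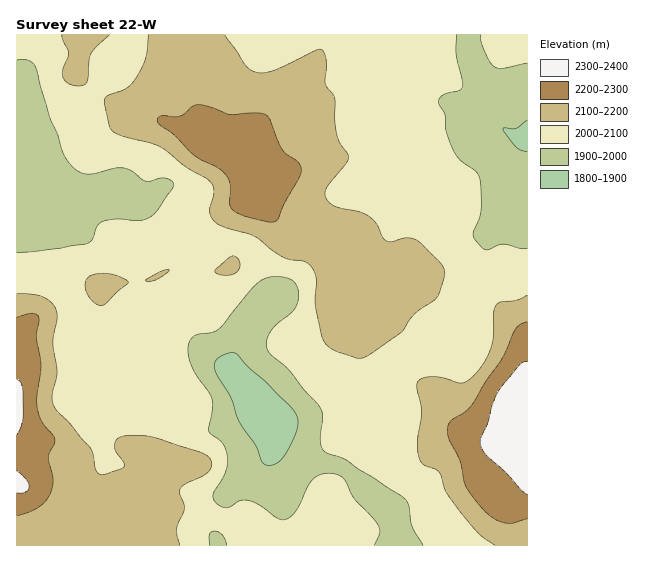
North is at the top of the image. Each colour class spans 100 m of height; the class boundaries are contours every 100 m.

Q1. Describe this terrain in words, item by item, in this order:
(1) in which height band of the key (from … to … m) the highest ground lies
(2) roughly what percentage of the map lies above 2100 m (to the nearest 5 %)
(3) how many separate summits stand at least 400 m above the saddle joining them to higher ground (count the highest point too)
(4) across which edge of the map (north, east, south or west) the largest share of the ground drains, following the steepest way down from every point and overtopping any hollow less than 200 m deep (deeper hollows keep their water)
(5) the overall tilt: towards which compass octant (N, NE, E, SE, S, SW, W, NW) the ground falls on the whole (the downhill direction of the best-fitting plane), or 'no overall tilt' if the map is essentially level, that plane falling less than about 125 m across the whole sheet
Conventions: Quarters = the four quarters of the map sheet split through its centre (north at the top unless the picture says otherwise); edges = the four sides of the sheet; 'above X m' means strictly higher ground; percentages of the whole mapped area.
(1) Between 2300 and 2400 m: that is the band holding the highest ground.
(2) About 35 % of the map lies above 2100 m.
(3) There is 1 summit with 400 m or more of prominence.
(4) Most of the ground drains across the southern edge.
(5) On the whole the map has no overall tilt.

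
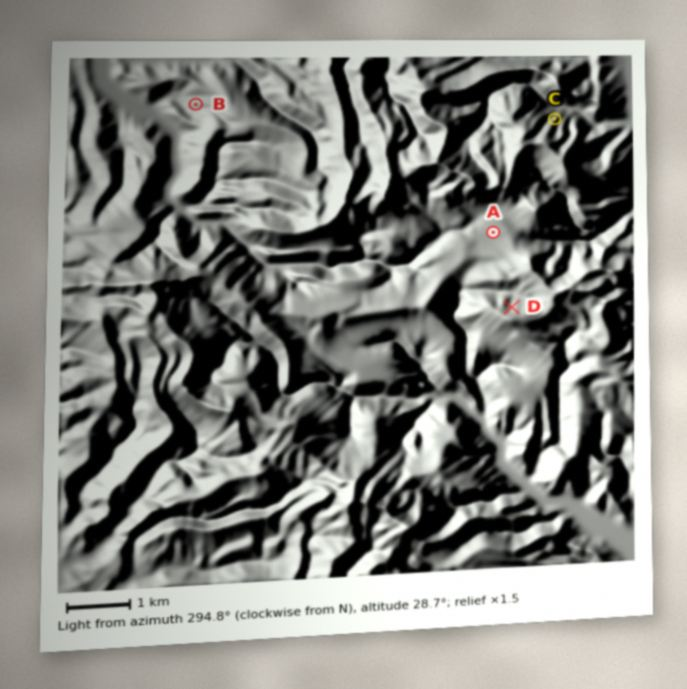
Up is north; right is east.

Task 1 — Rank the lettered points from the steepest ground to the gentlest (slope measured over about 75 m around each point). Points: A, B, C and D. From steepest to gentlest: C D B A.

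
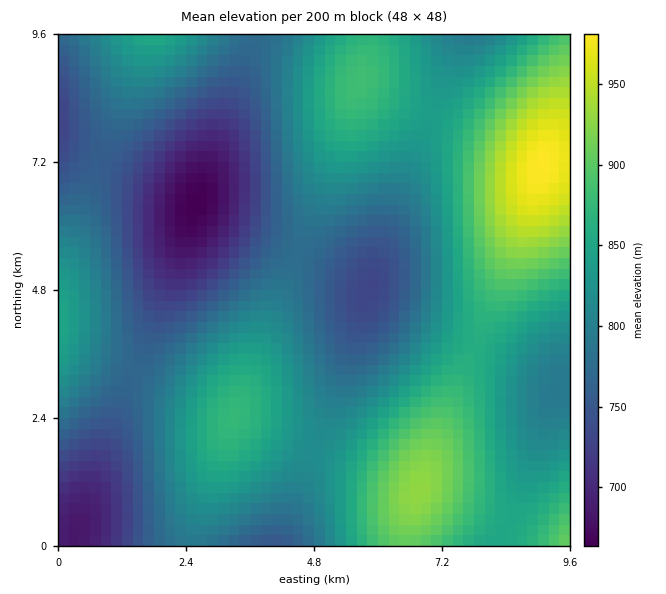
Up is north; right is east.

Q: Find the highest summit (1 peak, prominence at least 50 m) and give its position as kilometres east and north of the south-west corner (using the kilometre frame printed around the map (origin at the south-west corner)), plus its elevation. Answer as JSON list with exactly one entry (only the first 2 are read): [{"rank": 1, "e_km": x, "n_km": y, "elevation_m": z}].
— [{"rank": 1, "e_km": 9.09, "n_km": 7.11, "elevation_m": 981}]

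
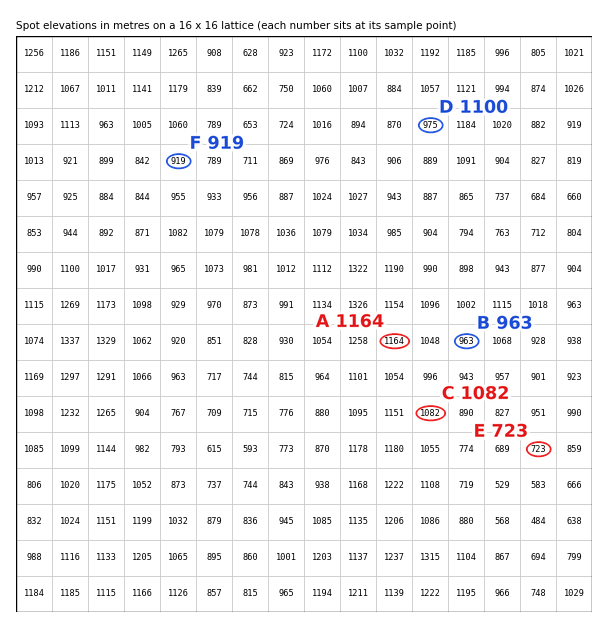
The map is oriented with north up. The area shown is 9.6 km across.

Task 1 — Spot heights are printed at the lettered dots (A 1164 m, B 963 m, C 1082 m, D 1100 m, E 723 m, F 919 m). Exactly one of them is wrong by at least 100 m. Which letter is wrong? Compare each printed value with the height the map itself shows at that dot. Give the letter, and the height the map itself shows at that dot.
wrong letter D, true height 975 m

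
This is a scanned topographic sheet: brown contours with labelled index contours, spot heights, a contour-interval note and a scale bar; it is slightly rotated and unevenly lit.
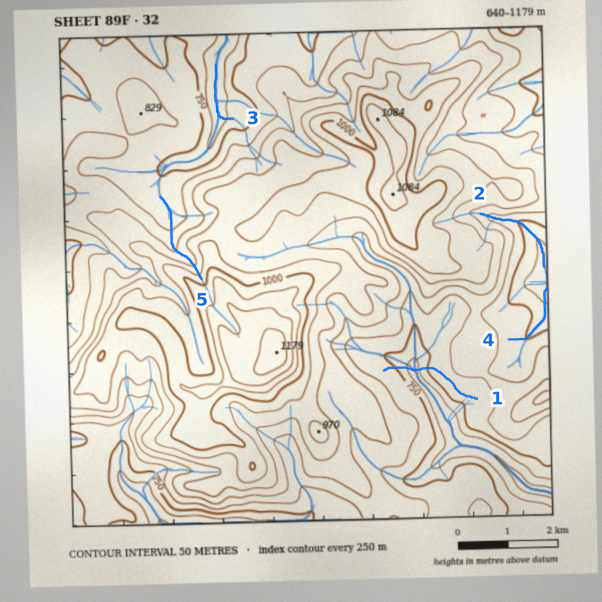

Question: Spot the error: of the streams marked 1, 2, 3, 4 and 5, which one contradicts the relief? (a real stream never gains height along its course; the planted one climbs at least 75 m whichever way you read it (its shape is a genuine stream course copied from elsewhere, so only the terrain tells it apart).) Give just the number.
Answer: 1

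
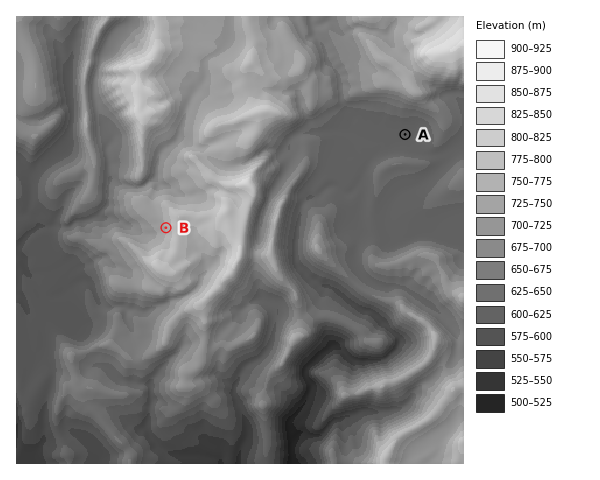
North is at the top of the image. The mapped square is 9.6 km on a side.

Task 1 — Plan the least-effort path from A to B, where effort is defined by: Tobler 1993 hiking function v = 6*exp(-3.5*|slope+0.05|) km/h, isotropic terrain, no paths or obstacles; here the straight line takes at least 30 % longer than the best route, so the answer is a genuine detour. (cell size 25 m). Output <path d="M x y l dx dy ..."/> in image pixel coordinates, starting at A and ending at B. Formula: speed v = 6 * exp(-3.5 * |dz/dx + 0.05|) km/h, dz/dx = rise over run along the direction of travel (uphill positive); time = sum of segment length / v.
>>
<path d="M405 134l-101 0-52 26-6 6-25 14-3 3 0 3-2 4-3 3-2 2 0 4-1 2-8 8-35 18-1 1"/>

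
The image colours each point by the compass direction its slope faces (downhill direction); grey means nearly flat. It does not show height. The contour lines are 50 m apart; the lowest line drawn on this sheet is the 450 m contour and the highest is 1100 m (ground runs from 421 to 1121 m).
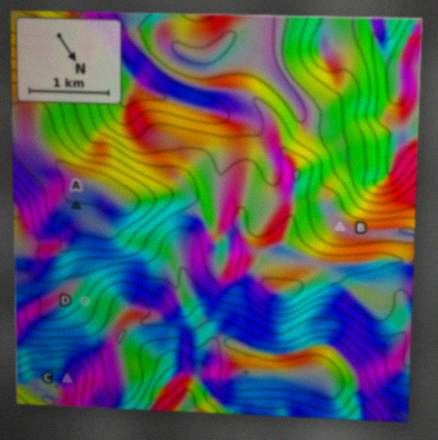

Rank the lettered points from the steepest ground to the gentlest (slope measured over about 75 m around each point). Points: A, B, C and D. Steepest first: D C A B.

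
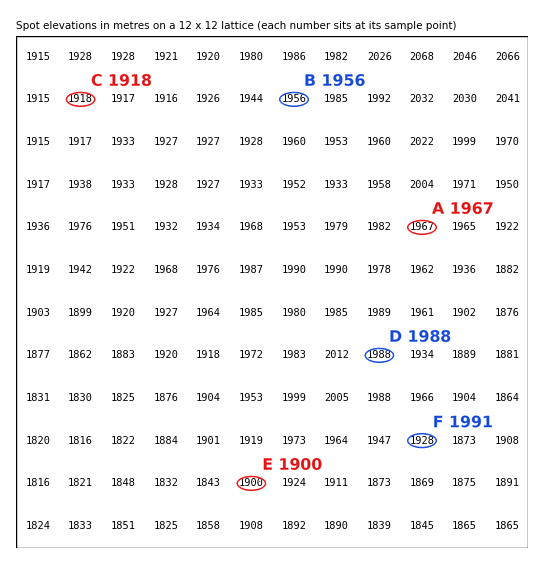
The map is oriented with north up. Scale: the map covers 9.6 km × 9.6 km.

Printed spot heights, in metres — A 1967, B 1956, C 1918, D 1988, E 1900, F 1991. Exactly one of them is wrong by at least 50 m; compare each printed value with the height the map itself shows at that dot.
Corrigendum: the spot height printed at F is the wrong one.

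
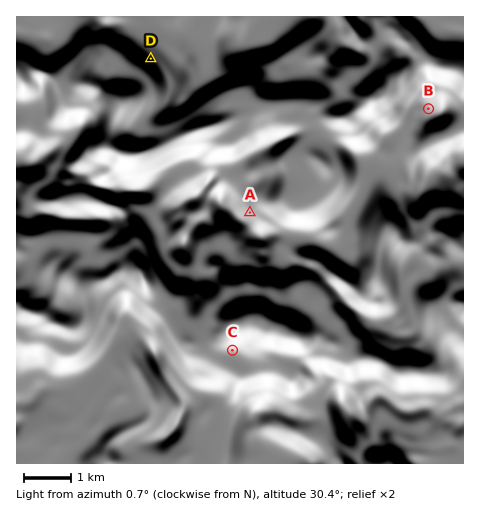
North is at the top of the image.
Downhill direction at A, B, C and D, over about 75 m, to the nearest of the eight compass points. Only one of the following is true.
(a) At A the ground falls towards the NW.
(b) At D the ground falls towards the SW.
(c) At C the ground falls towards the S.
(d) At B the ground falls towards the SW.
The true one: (b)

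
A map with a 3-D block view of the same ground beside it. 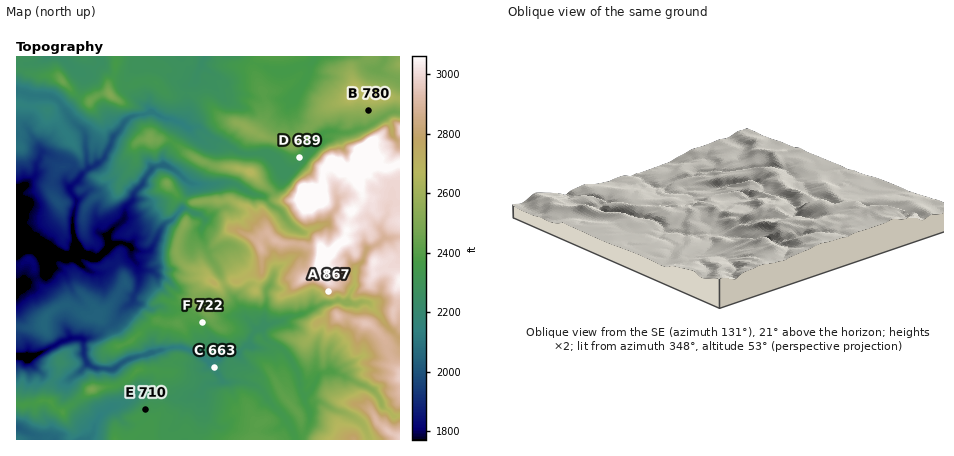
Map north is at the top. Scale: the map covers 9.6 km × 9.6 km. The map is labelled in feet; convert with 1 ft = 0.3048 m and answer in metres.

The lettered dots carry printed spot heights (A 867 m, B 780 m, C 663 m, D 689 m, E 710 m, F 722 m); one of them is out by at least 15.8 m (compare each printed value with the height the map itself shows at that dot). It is D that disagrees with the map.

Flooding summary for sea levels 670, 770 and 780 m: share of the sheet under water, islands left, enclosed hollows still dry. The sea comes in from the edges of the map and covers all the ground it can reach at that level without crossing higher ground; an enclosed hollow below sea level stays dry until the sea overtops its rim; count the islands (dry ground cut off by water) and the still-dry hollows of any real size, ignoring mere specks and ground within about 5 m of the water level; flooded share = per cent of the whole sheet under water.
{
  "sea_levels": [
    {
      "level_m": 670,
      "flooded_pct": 27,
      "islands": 1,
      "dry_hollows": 0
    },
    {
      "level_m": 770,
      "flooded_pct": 74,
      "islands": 2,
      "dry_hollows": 0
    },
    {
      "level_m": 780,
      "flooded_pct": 76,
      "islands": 1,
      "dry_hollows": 0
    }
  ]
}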